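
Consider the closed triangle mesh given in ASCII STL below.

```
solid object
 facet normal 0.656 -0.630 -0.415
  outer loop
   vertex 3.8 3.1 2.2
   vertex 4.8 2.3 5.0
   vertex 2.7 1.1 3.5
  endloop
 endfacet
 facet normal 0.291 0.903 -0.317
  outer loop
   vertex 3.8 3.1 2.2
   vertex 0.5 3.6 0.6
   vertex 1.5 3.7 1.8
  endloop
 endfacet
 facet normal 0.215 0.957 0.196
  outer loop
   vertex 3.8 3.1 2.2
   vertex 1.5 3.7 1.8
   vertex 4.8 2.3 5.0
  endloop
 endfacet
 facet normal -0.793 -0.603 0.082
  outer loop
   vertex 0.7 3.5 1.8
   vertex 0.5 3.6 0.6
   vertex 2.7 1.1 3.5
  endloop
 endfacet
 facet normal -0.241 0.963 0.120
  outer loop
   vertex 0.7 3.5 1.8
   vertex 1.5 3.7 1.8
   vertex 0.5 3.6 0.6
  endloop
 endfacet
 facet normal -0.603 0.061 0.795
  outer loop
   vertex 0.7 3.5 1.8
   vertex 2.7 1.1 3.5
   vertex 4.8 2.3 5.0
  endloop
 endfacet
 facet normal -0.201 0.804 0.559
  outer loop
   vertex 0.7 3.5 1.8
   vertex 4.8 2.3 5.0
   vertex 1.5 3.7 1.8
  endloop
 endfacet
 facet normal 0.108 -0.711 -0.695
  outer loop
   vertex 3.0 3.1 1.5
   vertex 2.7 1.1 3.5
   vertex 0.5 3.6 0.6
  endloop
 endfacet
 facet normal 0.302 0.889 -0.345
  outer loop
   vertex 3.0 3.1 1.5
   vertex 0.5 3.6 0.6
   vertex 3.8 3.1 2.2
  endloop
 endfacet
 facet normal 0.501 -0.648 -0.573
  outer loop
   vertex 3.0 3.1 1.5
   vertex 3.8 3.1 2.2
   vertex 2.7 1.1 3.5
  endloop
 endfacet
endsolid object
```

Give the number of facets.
10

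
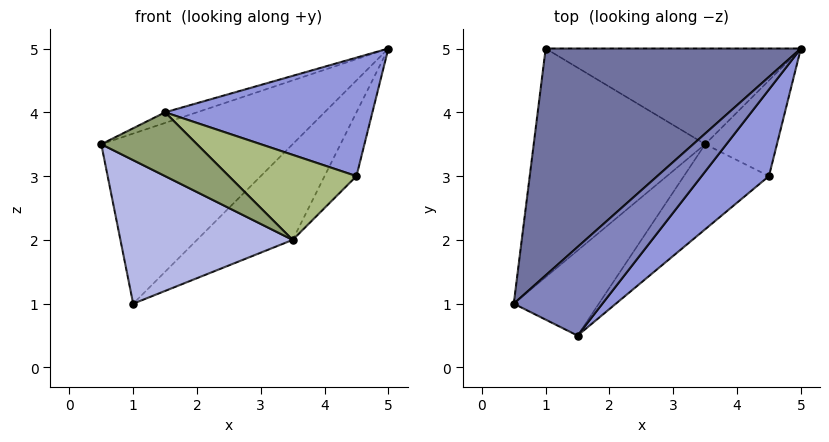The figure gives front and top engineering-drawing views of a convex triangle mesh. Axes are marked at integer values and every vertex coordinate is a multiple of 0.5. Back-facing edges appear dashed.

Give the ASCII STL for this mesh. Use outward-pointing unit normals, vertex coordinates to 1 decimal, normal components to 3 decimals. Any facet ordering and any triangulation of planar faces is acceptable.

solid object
 facet normal -0.625 0.469 0.625
  outer loop
   vertex 1.0 5.0 1.0
   vertex 0.5 1.0 3.5
   vertex 5.0 5.0 5.0
  endloop
 endfacet
 facet normal -0.400 0.109 0.910
  outer loop
   vertex 1.5 0.5 4.0
   vertex 5.0 5.0 5.0
   vertex 0.5 1.0 3.5
  endloop
 endfacet
 facet normal 0.656 -0.609 0.445
  outer loop
   vertex 4.5 3.0 3.0
   vertex 5.0 5.0 5.0
   vertex 1.5 0.5 4.0
  endloop
 endfacet
 facet normal 0.020 -0.532 -0.847
  outer loop
   vertex 3.5 3.5 2.0
   vertex 0.5 1.0 3.5
   vertex 1.0 5.0 1.0
  endloop
 endfacet
 facet normal 0.100 -0.597 -0.796
  outer loop
   vertex 3.5 3.5 2.0
   vertex 1.5 0.5 4.0
   vertex 0.5 1.0 3.5
  endloop
 endfacet
 facet normal 0.333 -0.667 -0.667
  outer loop
   vertex 3.5 3.5 2.0
   vertex 4.5 3.0 3.0
   vertex 1.5 0.5 4.0
  endloop
 endfacet
 facet normal 0.577 0.577 -0.577
  outer loop
   vertex 3.5 3.5 2.0
   vertex 1.0 5.0 1.0
   vertex 5.0 5.0 5.0
  endloop
 endfacet
 facet normal 0.743 0.371 -0.557
  outer loop
   vertex 3.5 3.5 2.0
   vertex 5.0 5.0 5.0
   vertex 4.5 3.0 3.0
  endloop
 endfacet
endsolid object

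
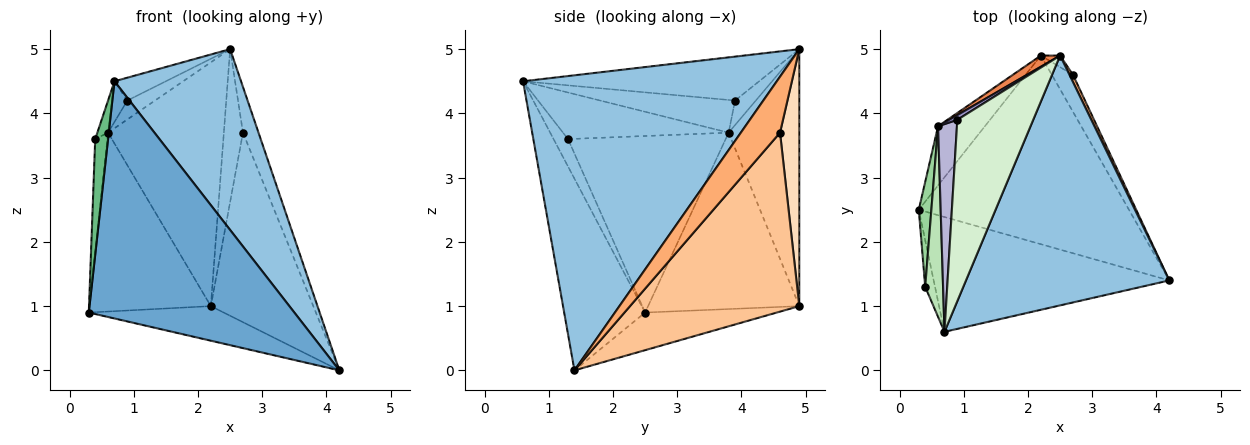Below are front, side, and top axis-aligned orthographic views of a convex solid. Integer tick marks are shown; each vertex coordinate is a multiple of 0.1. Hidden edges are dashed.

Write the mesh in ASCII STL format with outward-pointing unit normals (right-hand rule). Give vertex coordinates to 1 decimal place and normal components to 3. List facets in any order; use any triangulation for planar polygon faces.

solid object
 facet normal -0.334 -0.848 -0.411
  outer loop
   vertex 0.7 0.6 4.5
   vertex 0.3 2.5 0.9
   vertex 4.2 1.4 0.0
  endloop
 endfacet
 facet normal 0.762 -0.380 0.525
  outer loop
   vertex 0.7 0.6 4.5
   vertex 4.2 1.4 0.0
   vertex 2.5 4.9 5.0
  endloop
 endfacet
 facet normal -0.173 0.178 -0.969
  outer loop
   vertex 2.2 4.9 1.0
   vertex 4.2 1.4 0.0
   vertex 0.3 2.5 0.9
  endloop
 endfacet
 facet normal -0.764 0.613 -0.203
  outer loop
   vertex 0.6 3.8 3.7
   vertex 2.2 4.9 1.0
   vertex 0.3 2.5 0.9
  endloop
 endfacet
 facet normal -0.521 0.853 0.039
  outer loop
   vertex 0.6 3.8 3.7
   vertex 2.5 4.9 5.0
   vertex 2.2 4.9 1.0
  endloop
 endfacet
 facet normal 0.928 0.368 0.058
  outer loop
   vertex 2.7 4.6 3.7
   vertex 2.5 4.9 5.0
   vertex 4.2 1.4 0.0
  endloop
 endfacet
 facet normal 0.851 0.515 -0.100
  outer loop
   vertex 2.7 4.6 3.7
   vertex 4.2 1.4 0.0
   vertex 2.2 4.9 1.0
  endloop
 endfacet
 facet normal 0.709 0.703 -0.053
  outer loop
   vertex 2.7 4.6 3.7
   vertex 2.2 4.9 1.0
   vertex 2.5 4.9 5.0
  endloop
 endfacet
 facet normal -0.722 -0.642 -0.258
  outer loop
   vertex 0.4 1.3 3.6
   vertex 0.3 2.5 0.9
   vertex 0.7 0.6 4.5
  endloop
 endfacet
 facet normal -0.995 0.077 0.071
  outer loop
   vertex 0.4 1.3 3.6
   vertex 0.6 3.8 3.7
   vertex 0.3 2.5 0.9
  endloop
 endfacet
 facet normal -0.932 0.060 0.358
  outer loop
   vertex 0.4 1.3 3.6
   vertex 0.7 0.6 4.5
   vertex 0.6 3.8 3.7
  endloop
 endfacet
 facet normal -0.498 0.108 0.860
  outer loop
   vertex 0.9 3.9 4.2
   vertex 0.7 0.6 4.5
   vertex 2.5 4.9 5.0
  endloop
 endfacet
 facet normal -0.588 0.784 0.196
  outer loop
   vertex 0.9 3.9 4.2
   vertex 2.5 4.9 5.0
   vertex 0.6 3.8 3.7
  endloop
 endfacet
 facet normal -0.862 0.097 0.498
  outer loop
   vertex 0.9 3.9 4.2
   vertex 0.6 3.8 3.7
   vertex 0.7 0.6 4.5
  endloop
 endfacet
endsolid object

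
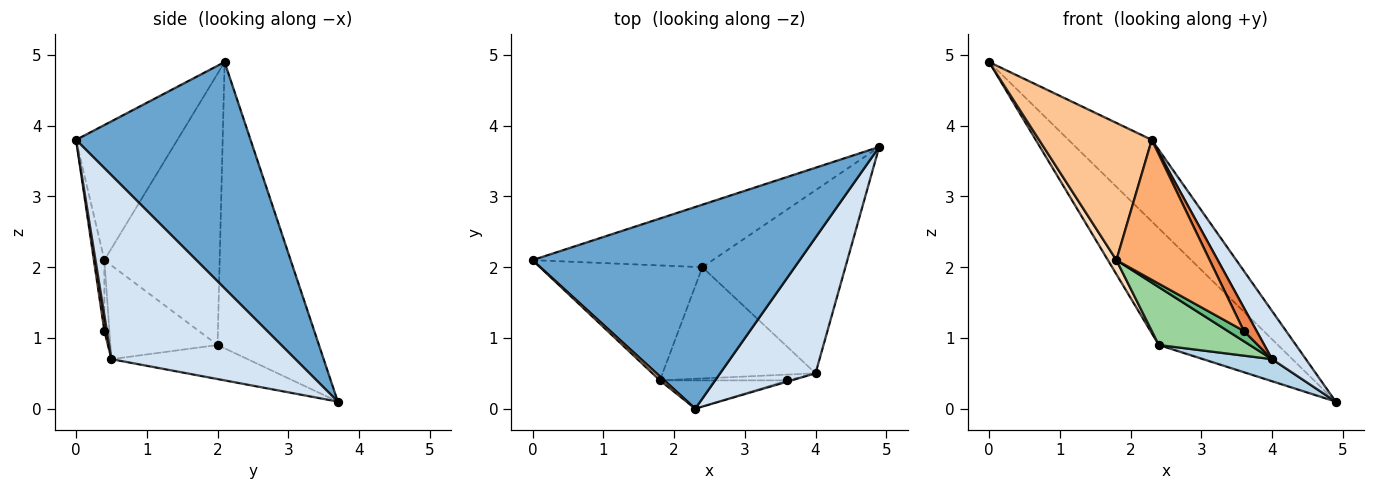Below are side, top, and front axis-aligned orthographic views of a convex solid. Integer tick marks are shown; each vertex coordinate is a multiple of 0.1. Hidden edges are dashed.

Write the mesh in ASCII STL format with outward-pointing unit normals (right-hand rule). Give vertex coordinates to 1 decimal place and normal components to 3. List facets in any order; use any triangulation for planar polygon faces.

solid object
 facet normal 0.618 0.295 0.729
  outer loop
   vertex 2.3 0.0 3.8
   vertex 4.9 3.7 0.1
   vertex 0.0 2.1 4.9
  endloop
 endfacet
 facet normal -0.600 0.705 -0.378
  outer loop
   vertex 2.4 2.0 0.9
   vertex 0.0 2.1 4.9
   vertex 4.9 3.7 0.1
  endloop
 endfacet
 facet normal -0.230 -0.116 -0.966
  outer loop
   vertex 4.0 0.5 0.7
   vertex 2.4 2.0 0.9
   vertex 4.9 3.7 0.1
  endloop
 endfacet
 facet normal 0.876 -0.161 0.454
  outer loop
   vertex 4.0 0.5 0.7
   vertex 4.9 3.7 0.1
   vertex 2.3 0.0 3.8
  endloop
 endfacet
 facet normal 0.192 -0.980 -0.052
  outer loop
   vertex 4.0 0.5 0.7
   vertex 2.3 0.0 3.8
   vertex 3.6 0.4 1.1
  endloop
 endfacet
 facet normal -0.109 -0.974 -0.197
  outer loop
   vertex 1.8 0.4 2.1
   vertex 3.6 0.4 1.1
   vertex 2.3 0.0 3.8
  endloop
 endfacet
 facet normal -0.668 -0.743 0.022
  outer loop
   vertex 1.8 0.4 2.1
   vertex 2.3 0.0 3.8
   vertex 0.0 2.1 4.9
  endloop
 endfacet
 facet normal -0.856 -0.063 -0.512
  outer loop
   vertex 1.8 0.4 2.1
   vertex 0.0 2.1 4.9
   vertex 2.4 2.0 0.9
  endloop
 endfacet
 facet normal -0.263 -0.841 -0.473
  outer loop
   vertex 1.8 0.4 2.1
   vertex 4.0 0.5 0.7
   vertex 3.6 0.4 1.1
  endloop
 endfacet
 facet normal -0.478 -0.405 -0.779
  outer loop
   vertex 1.8 0.4 2.1
   vertex 2.4 2.0 0.9
   vertex 4.0 0.5 0.7
  endloop
 endfacet
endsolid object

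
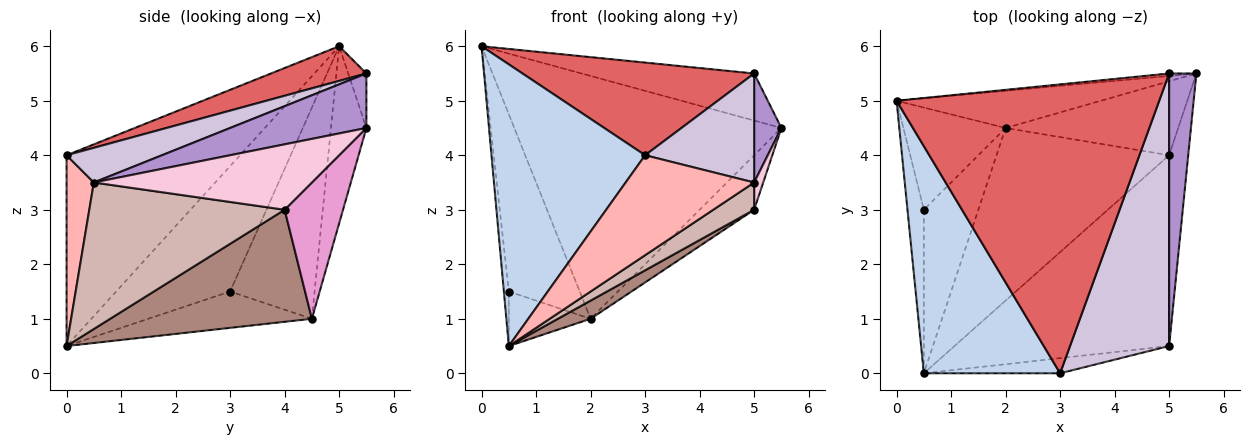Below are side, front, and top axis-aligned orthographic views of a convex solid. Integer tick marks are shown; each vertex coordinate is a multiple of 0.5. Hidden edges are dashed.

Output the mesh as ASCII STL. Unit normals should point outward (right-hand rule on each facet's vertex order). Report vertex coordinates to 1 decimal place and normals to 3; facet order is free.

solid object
 facet normal -0.991 0.043 -0.129
  outer loop
   vertex 0.5 3.0 1.5
   vertex 0.5 0.0 0.5
   vertex 0.0 5.0 6.0
  endloop
 endfacet
 facet normal -0.660 -0.585 0.472
  outer loop
   vertex 3.0 0.0 4.0
   vertex 0.0 5.0 6.0
   vertex 0.5 0.0 0.5
  endloop
 endfacet
 facet normal -0.130 0.980 -0.150
  outer loop
   vertex 2.0 4.5 1.0
   vertex 0.0 5.0 6.0
   vertex 5.5 5.5 4.5
  endloop
 endfacet
 facet normal -0.718 0.603 -0.348
  outer loop
   vertex 2.0 4.5 1.0
   vertex 0.5 3.0 1.5
   vertex 0.0 5.0 6.0
  endloop
 endfacet
 facet normal -0.535 0.267 -0.802
  outer loop
   vertex 2.0 4.5 1.0
   vertex 0.5 0.0 0.5
   vertex 0.5 3.0 1.5
  endloop
 endfacet
 facet normal -0.105 0.993 -0.052
  outer loop
   vertex 5.0 5.5 5.5
   vertex 5.5 5.5 4.5
   vertex 0.0 5.0 6.0
  endloop
 endfacet
 facet normal 0.125 -0.303 0.945
  outer loop
   vertex 5.0 5.5 5.5
   vertex 0.0 5.0 6.0
   vertex 3.0 0.0 4.0
  endloop
 endfacet
 facet normal 0.205 -0.968 -0.147
  outer loop
   vertex 5.0 0.5 3.5
   vertex 3.0 0.0 4.0
   vertex 0.5 0.0 0.5
  endloop
 endfacet
 facet normal 0.880 -0.176 0.440
  outer loop
   vertex 5.0 0.5 3.5
   vertex 5.5 5.5 4.5
   vertex 5.0 5.5 5.5
  endloop
 endfacet
 facet normal 0.309 -0.353 0.883
  outer loop
   vertex 5.0 0.5 3.5
   vertex 5.0 5.5 5.5
   vertex 3.0 0.0 4.0
  endloop
 endfacet
 facet normal 0.542 -0.088 -0.836
  outer loop
   vertex 5.0 4.0 3.0
   vertex 0.5 0.0 0.5
   vertex 2.0 4.5 1.0
  endloop
 endfacet
 facet normal 0.560 -0.117 -0.820
  outer loop
   vertex 5.0 4.0 3.0
   vertex 5.0 0.5 3.5
   vertex 0.5 0.0 0.5
  endloop
 endfacet
 facet normal 0.536 0.501 -0.679
  outer loop
   vertex 5.0 4.0 3.0
   vertex 2.0 4.5 1.0
   vertex 5.5 5.5 4.5
  endloop
 endfacet
 facet normal 0.959 -0.040 -0.280
  outer loop
   vertex 5.0 4.0 3.0
   vertex 5.5 5.5 4.5
   vertex 5.0 0.5 3.5
  endloop
 endfacet
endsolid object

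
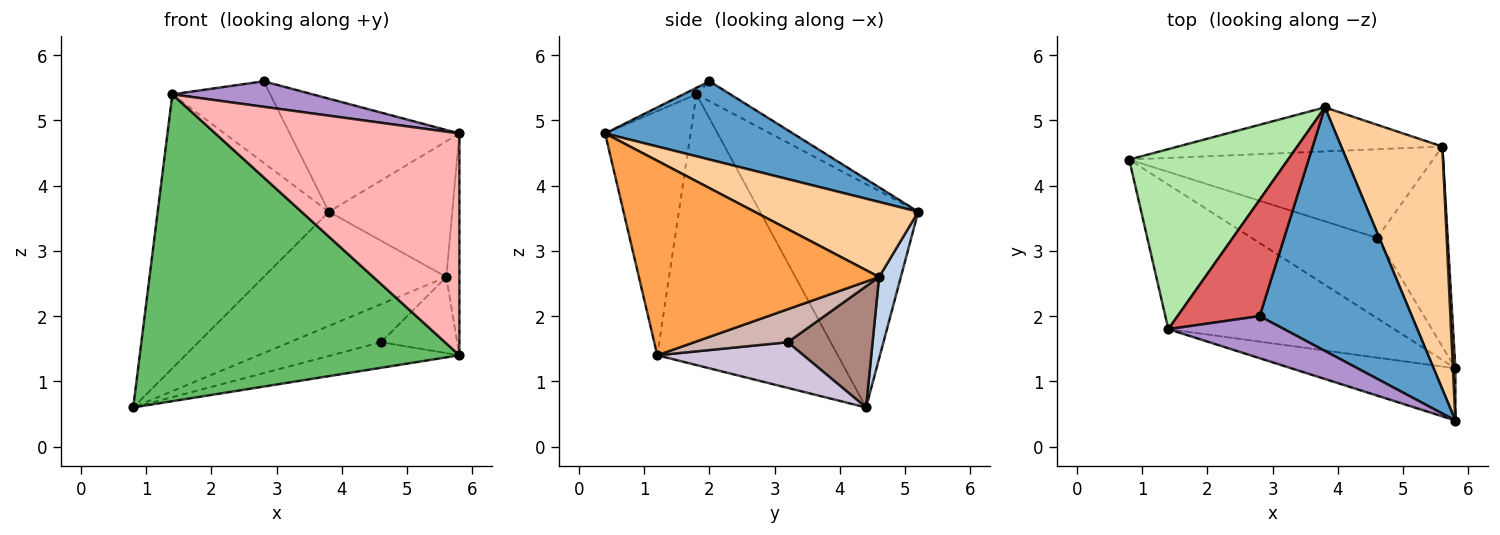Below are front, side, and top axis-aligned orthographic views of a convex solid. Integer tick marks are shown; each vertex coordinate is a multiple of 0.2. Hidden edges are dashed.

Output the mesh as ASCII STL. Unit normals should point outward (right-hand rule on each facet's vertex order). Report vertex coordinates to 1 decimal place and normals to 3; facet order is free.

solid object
 facet normal 0.423 0.382 0.822
  outer loop
   vertex 5.8 0.4 4.8
   vertex 3.8 5.2 3.6
   vertex 2.8 2.0 5.6
  endloop
 endfacet
 facet normal 0.110 0.927 -0.358
  outer loop
   vertex 5.6 4.6 2.6
   vertex 0.8 4.4 0.6
   vertex 3.8 5.2 3.6
  endloop
 endfacet
 facet normal 0.998 0.054 0.013
  outer loop
   vertex 5.6 4.6 2.6
   vertex 5.8 0.4 4.8
   vertex 5.8 1.2 1.4
  endloop
 endfacet
 facet normal 0.544 0.410 0.733
  outer loop
   vertex 5.6 4.6 2.6
   vertex 3.8 5.2 3.6
   vertex 5.8 0.4 4.8
  endloop
 endfacet
 facet normal -0.455 -0.806 -0.380
  outer loop
   vertex 1.4 1.8 5.4
   vertex 0.8 4.4 0.6
   vertex 5.8 1.2 1.4
  endloop
 endfacet
 facet normal -0.611 0.662 0.435
  outer loop
   vertex 1.4 1.8 5.4
   vertex 3.8 5.2 3.6
   vertex 0.8 4.4 0.6
  endloop
 endfacet
 facet normal -0.195 0.563 0.803
  outer loop
   vertex 1.4 1.8 5.4
   vertex 2.8 2.0 5.6
   vertex 3.8 5.2 3.6
  endloop
 endfacet
 facet normal -0.323 -0.921 -0.217
  outer loop
   vertex 1.4 1.8 5.4
   vertex 5.8 1.2 1.4
   vertex 5.8 0.4 4.8
  endloop
 endfacet
 facet normal -0.048 -0.517 0.854
  outer loop
   vertex 1.4 1.8 5.4
   vertex 5.8 0.4 4.8
   vertex 2.8 2.0 5.6
  endloop
 endfacet
 facet normal 0.327 0.286 -0.900
  outer loop
   vertex 4.6 3.2 1.6
   vertex 5.8 1.2 1.4
   vertex 0.8 4.4 0.6
  endloop
 endfacet
 facet normal 0.344 0.371 -0.863
  outer loop
   vertex 4.6 3.2 1.6
   vertex 0.8 4.4 0.6
   vertex 5.6 4.6 2.6
  endloop
 endfacet
 facet normal 0.400 0.326 -0.856
  outer loop
   vertex 4.6 3.2 1.6
   vertex 5.6 4.6 2.6
   vertex 5.8 1.2 1.4
  endloop
 endfacet
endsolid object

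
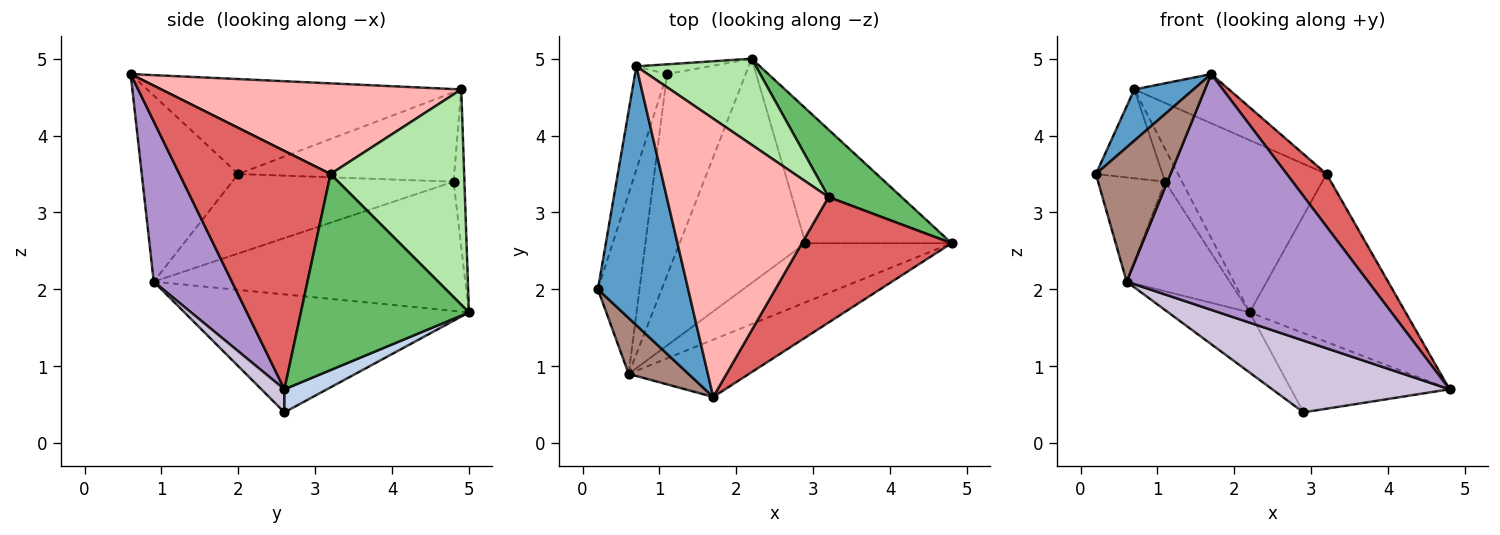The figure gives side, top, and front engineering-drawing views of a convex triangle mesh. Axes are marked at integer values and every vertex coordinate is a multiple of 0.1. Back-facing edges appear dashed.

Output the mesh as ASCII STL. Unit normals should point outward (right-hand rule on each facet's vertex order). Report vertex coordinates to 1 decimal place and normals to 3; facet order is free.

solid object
 facet normal -0.718 -0.135 0.683
  outer loop
   vertex 0.7 4.9 4.6
   vertex 0.2 2.0 3.5
   vertex 1.7 0.6 4.8
  endloop
 endfacet
 facet normal 0.135 0.502 -0.854
  outer loop
   vertex 2.9 2.6 0.4
   vertex 2.2 5.0 1.7
   vertex 4.8 2.6 0.7
  endloop
 endfacet
 facet normal -0.904 0.279 -0.325
  outer loop
   vertex 1.1 4.8 3.4
   vertex 0.2 2.0 3.5
   vertex 0.7 4.9 4.6
  endloop
 endfacet
 facet normal -0.523 0.817 -0.243
  outer loop
   vertex 1.1 4.8 3.4
   vertex 0.7 4.9 4.6
   vertex 2.2 5.0 1.7
  endloop
 endfacet
 facet normal 0.707 0.656 0.263
  outer loop
   vertex 3.2 3.2 3.5
   vertex 4.8 2.6 0.7
   vertex 2.2 5.0 1.7
  endloop
 endfacet
 facet normal 0.627 0.697 0.348
  outer loop
   vertex 3.2 3.2 3.5
   vertex 2.2 5.0 1.7
   vertex 0.7 4.9 4.6
  endloop
 endfacet
 facet normal 0.827 -0.217 0.519
  outer loop
   vertex 3.2 3.2 3.5
   vertex 1.7 0.6 4.8
   vertex 4.8 2.6 0.7
  endloop
 endfacet
 facet normal 0.483 0.152 0.862
  outer loop
   vertex 3.2 3.2 3.5
   vertex 0.7 4.9 4.6
   vertex 1.7 0.6 4.8
  endloop
 endfacet
 facet normal 0.300 -0.927 -0.225
  outer loop
   vertex 0.6 0.9 2.1
   vertex 4.8 2.6 0.7
   vertex 1.7 0.6 4.8
  endloop
 endfacet
 facet normal 0.100 -0.768 -0.633
  outer loop
   vertex 0.6 0.9 2.1
   vertex 2.9 2.6 0.4
   vertex 4.8 2.6 0.7
  endloop
 endfacet
 facet normal -0.767 -0.593 0.247
  outer loop
   vertex 0.6 0.9 2.1
   vertex 1.7 0.6 4.8
   vertex 0.2 2.0 3.5
  endloop
 endfacet
 facet normal -0.671 0.192 -0.716
  outer loop
   vertex 0.6 0.9 2.1
   vertex 2.2 5.0 1.7
   vertex 2.9 2.6 0.4
  endloop
 endfacet
 facet normal -0.856 0.259 -0.448
  outer loop
   vertex 0.6 0.9 2.1
   vertex 0.2 2.0 3.5
   vertex 1.1 4.8 3.4
  endloop
 endfacet
 facet normal -0.822 0.272 -0.500
  outer loop
   vertex 0.6 0.9 2.1
   vertex 1.1 4.8 3.4
   vertex 2.2 5.0 1.7
  endloop
 endfacet
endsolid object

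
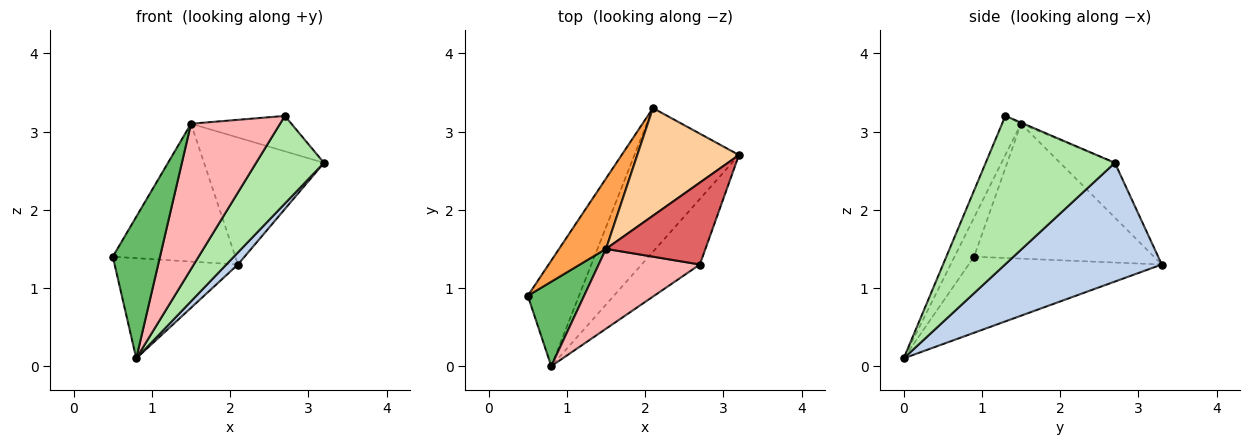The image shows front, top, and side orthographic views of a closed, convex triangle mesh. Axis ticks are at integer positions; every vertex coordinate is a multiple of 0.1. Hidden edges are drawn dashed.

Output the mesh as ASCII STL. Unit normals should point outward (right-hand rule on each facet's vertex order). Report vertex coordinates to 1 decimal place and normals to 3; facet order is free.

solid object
 facet normal -0.733 0.468 -0.493
  outer loop
   vertex 0.8 0.0 0.1
   vertex 0.5 0.9 1.4
   vertex 2.1 3.3 1.3
  endloop
 endfacet
 facet normal 0.749 -0.055 -0.660
  outer loop
   vertex 0.8 0.0 0.1
   vertex 2.1 3.3 1.3
   vertex 3.2 2.7 2.6
  endloop
 endfacet
 facet normal -0.794 0.541 0.276
  outer loop
   vertex 1.5 1.5 3.1
   vertex 2.1 3.3 1.3
   vertex 0.5 0.9 1.4
  endloop
 endfacet
 facet normal -0.329 0.720 0.611
  outer loop
   vertex 1.5 1.5 3.1
   vertex 3.2 2.7 2.6
   vertex 2.1 3.3 1.3
  endloop
 endfacet
 facet normal -0.335 -0.809 0.483
  outer loop
   vertex 1.5 1.5 3.1
   vertex 0.5 0.9 1.4
   vertex 0.8 0.0 0.1
  endloop
 endfacet
 facet normal 0.836 -0.439 -0.328
  outer loop
   vertex 2.7 1.3 3.2
   vertex 0.8 0.0 0.1
   vertex 3.2 2.7 2.6
  endloop
 endfacet
 facet normal -0.010 0.397 0.918
  outer loop
   vertex 2.7 1.3 3.2
   vertex 3.2 2.7 2.6
   vertex 1.5 1.5 3.1
  endloop
 endfacet
 facet normal -0.183 -0.862 0.473
  outer loop
   vertex 2.7 1.3 3.2
   vertex 1.5 1.5 3.1
   vertex 0.8 0.0 0.1
  endloop
 endfacet
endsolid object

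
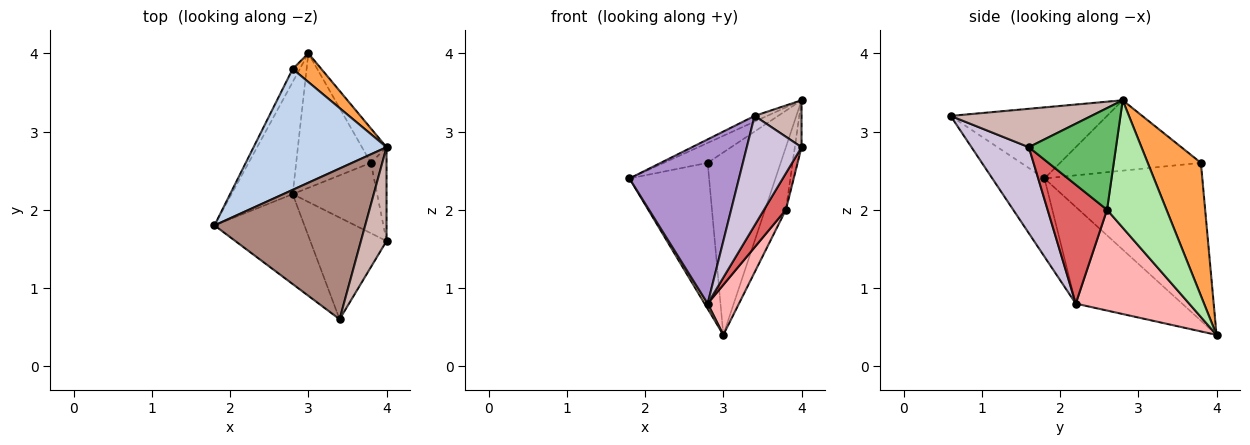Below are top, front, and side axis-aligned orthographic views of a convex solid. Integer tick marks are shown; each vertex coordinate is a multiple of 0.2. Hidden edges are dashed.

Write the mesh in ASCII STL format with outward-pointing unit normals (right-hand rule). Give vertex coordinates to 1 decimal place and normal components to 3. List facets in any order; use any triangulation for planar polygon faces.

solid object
 facet normal -0.892 0.450 -0.040
  outer loop
   vertex 2.8 3.8 2.6
   vertex 3.0 4.0 0.4
   vertex 1.8 1.8 2.4
  endloop
 endfacet
 facet normal -0.463 0.144 0.875
  outer loop
   vertex 2.8 3.8 2.6
   vertex 1.8 1.8 2.4
   vertex 4.0 2.8 3.4
  endloop
 endfacet
 facet normal 0.584 0.802 0.126
  outer loop
   vertex 2.8 3.8 2.6
   vertex 4.0 2.8 3.4
   vertex 3.0 4.0 0.4
  endloop
 endfacet
 facet normal -0.845 -0.025 -0.534
  outer loop
   vertex 2.8 2.2 0.8
   vertex 1.8 1.8 2.4
   vertex 3.0 4.0 0.4
  endloop
 endfacet
 facet normal 0.986 0.076 -0.152
  outer loop
   vertex 3.8 2.6 2.0
   vertex 4.0 2.8 3.4
   vertex 4.0 1.6 2.8
  endloop
 endfacet
 facet normal 0.928 0.326 -0.179
  outer loop
   vertex 3.8 2.6 2.0
   vertex 3.0 4.0 0.4
   vertex 4.0 2.8 3.4
  endloop
 endfacet
 facet normal 0.781 -0.288 -0.555
  outer loop
   vertex 3.8 2.6 2.0
   vertex 4.0 1.6 2.8
   vertex 2.8 2.2 0.8
  endloop
 endfacet
 facet normal 0.784 -0.216 -0.581
  outer loop
   vertex 3.8 2.6 2.0
   vertex 2.8 2.2 0.8
   vertex 3.0 4.0 0.4
  endloop
 endfacet
 facet normal -0.385 -0.809 -0.443
  outer loop
   vertex 3.4 0.6 3.2
   vertex 1.8 1.8 2.4
   vertex 2.8 2.2 0.8
  endloop
 endfacet
 facet normal 0.609 -0.581 -0.540
  outer loop
   vertex 3.4 0.6 3.2
   vertex 2.8 2.2 0.8
   vertex 4.0 1.6 2.8
  endloop
 endfacet
 facet normal -0.426 0.034 0.904
  outer loop
   vertex 3.4 0.6 3.2
   vertex 4.0 2.8 3.4
   vertex 1.8 1.8 2.4
  endloop
 endfacet
 facet normal 0.802 -0.267 0.535
  outer loop
   vertex 3.4 0.6 3.2
   vertex 4.0 1.6 2.8
   vertex 4.0 2.8 3.4
  endloop
 endfacet
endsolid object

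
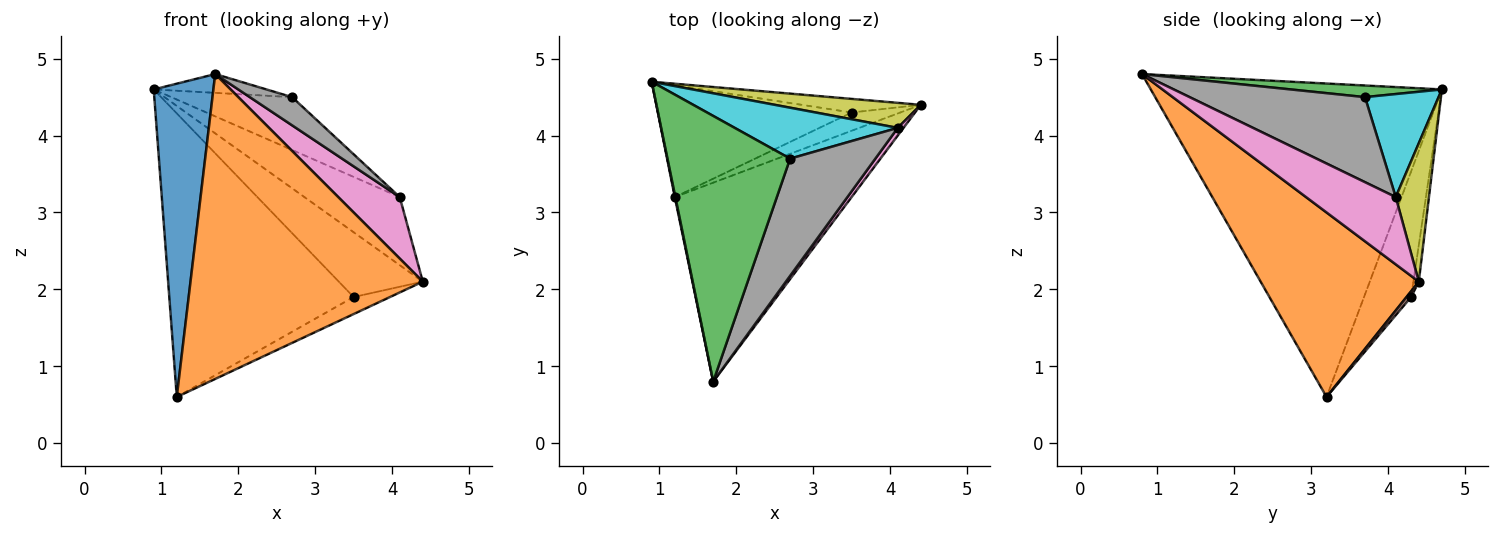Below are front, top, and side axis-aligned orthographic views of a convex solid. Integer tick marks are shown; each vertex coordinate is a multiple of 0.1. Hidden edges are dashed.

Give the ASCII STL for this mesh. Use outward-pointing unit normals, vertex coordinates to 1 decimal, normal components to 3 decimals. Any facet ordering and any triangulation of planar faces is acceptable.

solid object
 facet normal -0.980 -0.201 0.002
  outer loop
   vertex 1.2 3.2 0.6
   vertex 1.7 0.8 4.8
   vertex 0.9 4.7 4.6
  endloop
 endfacet
 facet normal 0.495 -0.728 -0.475
  outer loop
   vertex 1.2 3.2 0.6
   vertex 4.4 4.4 2.1
   vertex 1.7 0.8 4.8
  endloop
 endfacet
 facet normal 0.094 0.070 0.993
  outer loop
   vertex 2.7 3.7 4.5
   vertex 0.9 4.7 4.6
   vertex 1.7 0.8 4.8
  endloop
 endfacet
 facet normal -0.063 0.977 -0.205
  outer loop
   vertex 3.5 4.3 1.9
   vertex 0.9 4.7 4.6
   vertex 4.4 4.4 2.1
  endloop
 endfacet
 facet normal -0.231 0.905 -0.357
  outer loop
   vertex 3.5 4.3 1.9
   vertex 1.2 3.2 0.6
   vertex 0.9 4.7 4.6
  endloop
 endfacet
 facet normal 0.086 0.680 -0.728
  outer loop
   vertex 3.5 4.3 1.9
   vertex 4.4 4.4 2.1
   vertex 1.2 3.2 0.6
  endloop
 endfacet
 facet normal 0.823 -0.564 0.071
  outer loop
   vertex 4.1 4.1 3.2
   vertex 1.7 0.8 4.8
   vertex 4.4 4.4 2.1
  endloop
 endfacet
 facet normal 0.696 -0.168 0.698
  outer loop
   vertex 4.1 4.1 3.2
   vertex 2.7 3.7 4.5
   vertex 1.7 0.8 4.8
  endloop
 endfacet
 facet normal 0.311 0.892 0.328
  outer loop
   vertex 4.1 4.1 3.2
   vertex 4.4 4.4 2.1
   vertex 0.9 4.7 4.6
  endloop
 endfacet
 facet normal 0.402 0.659 0.635
  outer loop
   vertex 4.1 4.1 3.2
   vertex 0.9 4.7 4.6
   vertex 2.7 3.7 4.5
  endloop
 endfacet
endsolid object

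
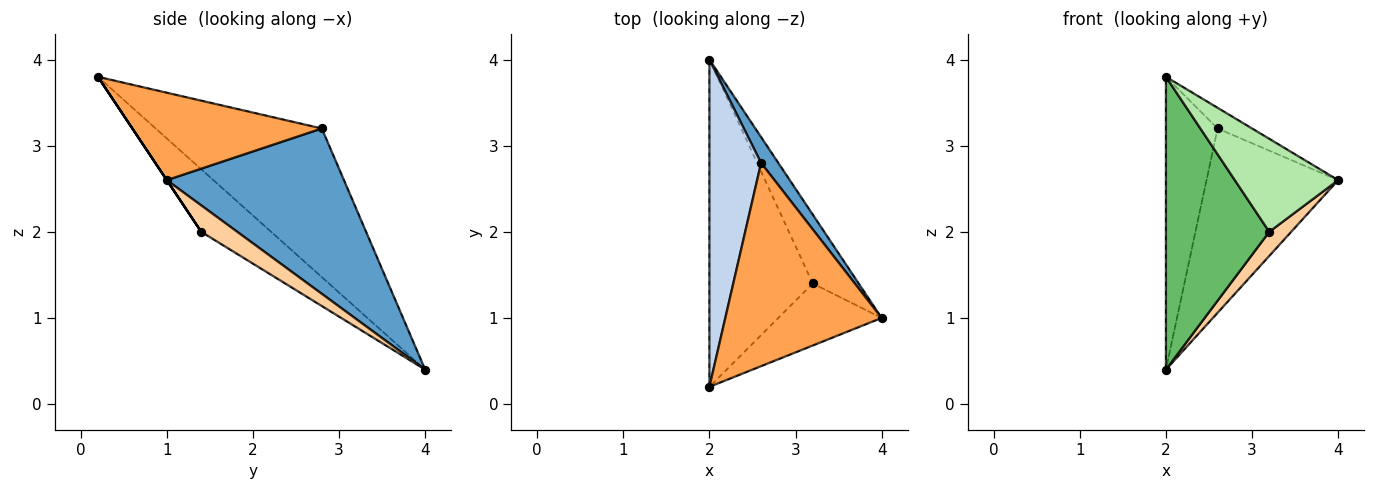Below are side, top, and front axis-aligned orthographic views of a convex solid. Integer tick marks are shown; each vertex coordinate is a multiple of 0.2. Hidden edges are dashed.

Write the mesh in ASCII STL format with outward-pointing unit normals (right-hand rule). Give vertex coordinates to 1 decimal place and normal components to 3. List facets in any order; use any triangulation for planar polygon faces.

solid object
 facet normal 0.800 0.594 0.083
  outer loop
   vertex 2.6 2.8 3.2
   vertex 4.0 1.0 2.6
   vertex 2.0 4.0 0.4
  endloop
 endfacet
 facet normal -0.906 0.282 0.315
  outer loop
   vertex 2.6 2.8 3.2
   vertex 2.0 4.0 0.4
   vertex 2.0 0.2 3.8
  endloop
 endfacet
 facet normal 0.486 0.088 0.869
  outer loop
   vertex 2.6 2.8 3.2
   vertex 2.0 0.2 3.8
   vertex 4.0 1.0 2.6
  endloop
 endfacet
 facet normal 0.477 -0.290 -0.830
  outer loop
   vertex 3.2 1.4 2.0
   vertex 2.0 4.0 0.4
   vertex 4.0 1.0 2.6
  endloop
 endfacet
 facet normal -0.411 -0.608 -0.679
  outer loop
   vertex 3.2 1.4 2.0
   vertex 2.0 0.2 3.8
   vertex 2.0 4.0 0.4
  endloop
 endfacet
 facet normal 0.000 -0.832 -0.555
  outer loop
   vertex 3.2 1.4 2.0
   vertex 4.0 1.0 2.6
   vertex 2.0 0.2 3.8
  endloop
 endfacet
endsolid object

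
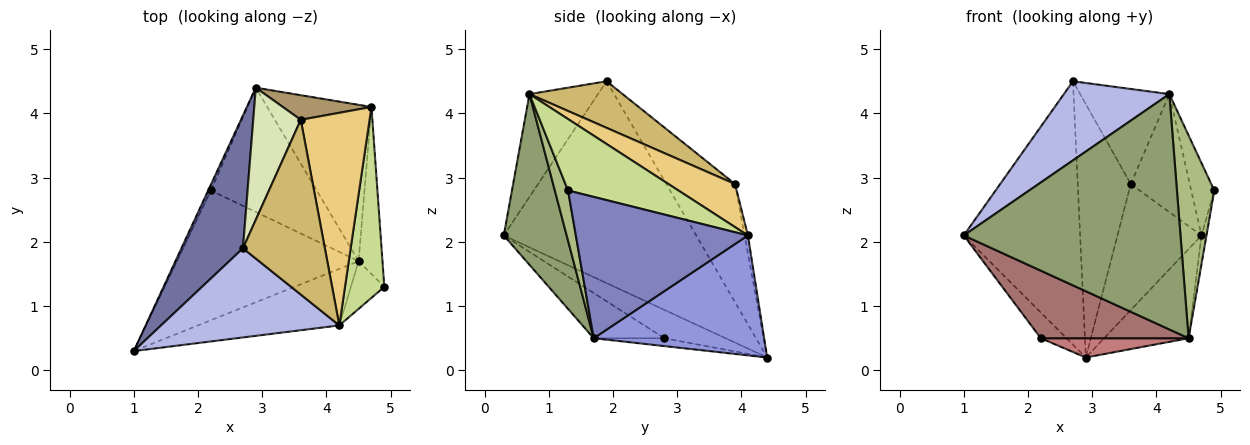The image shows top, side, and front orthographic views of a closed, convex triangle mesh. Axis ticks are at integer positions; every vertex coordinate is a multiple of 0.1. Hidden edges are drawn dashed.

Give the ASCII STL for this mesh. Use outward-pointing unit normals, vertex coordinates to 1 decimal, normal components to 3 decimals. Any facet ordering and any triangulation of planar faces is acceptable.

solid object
 facet normal -0.828 0.501 0.253
  outer loop
   vertex 2.7 1.9 4.5
   vertex 2.9 4.4 0.2
   vertex 1.0 0.3 2.1
  endloop
 endfacet
 facet normal 0.986 0.029 -0.166
  outer loop
   vertex 4.5 1.7 0.5
   vertex 4.7 4.1 2.1
   vertex 4.9 1.3 2.8
  endloop
 endfacet
 facet normal 0.707 0.351 -0.614
  outer loop
   vertex 4.5 1.7 0.5
   vertex 2.9 4.4 0.2
   vertex 4.7 4.1 2.1
  endloop
 endfacet
 facet normal -0.396 -0.609 0.687
  outer loop
   vertex 4.2 0.7 4.3
   vertex 2.7 1.9 4.5
   vertex 1.0 0.3 2.1
  endloop
 endfacet
 facet normal 0.272 -0.936 -0.225
  outer loop
   vertex 4.2 0.7 4.3
   vertex 1.0 0.3 2.1
   vertex 4.5 1.7 0.5
  endloop
 endfacet
 facet normal 0.325 -0.921 -0.217
  outer loop
   vertex 4.2 0.7 4.3
   vertex 4.5 1.7 0.5
   vertex 4.9 1.3 2.8
  endloop
 endfacet
 facet normal 0.862 0.180 0.474
  outer loop
   vertex 4.2 0.7 4.3
   vertex 4.9 1.3 2.8
   vertex 4.7 4.1 2.1
  endloop
 endfacet
 facet normal -0.754 0.582 0.303
  outer loop
   vertex 3.6 3.9 2.9
   vertex 2.9 4.4 0.2
   vertex 2.7 1.9 4.5
  endloop
 endfacet
 facet normal -0.039 0.981 0.192
  outer loop
   vertex 3.6 3.9 2.9
   vertex 4.7 4.1 2.1
   vertex 2.9 4.4 0.2
  endloop
 endfacet
 facet normal 0.447 0.428 0.786
  outer loop
   vertex 3.6 3.9 2.9
   vertex 2.7 1.9 4.5
   vertex 4.2 0.7 4.3
  endloop
 endfacet
 facet normal 0.480 0.426 0.767
  outer loop
   vertex 3.6 3.9 2.9
   vertex 4.2 0.7 4.3
   vertex 4.7 4.1 2.1
  endloop
 endfacet
 facet normal -0.919 0.386 -0.086
  outer loop
   vertex 2.2 2.8 0.5
   vertex 1.0 0.3 2.1
   vertex 2.9 4.4 0.2
  endloop
 endfacet
 facet normal -0.216 -0.451 -0.866
  outer loop
   vertex 2.2 2.8 0.5
   vertex 4.5 1.7 0.5
   vertex 1.0 0.3 2.1
  endloop
 endfacet
 facet normal -0.073 -0.153 -0.986
  outer loop
   vertex 2.2 2.8 0.5
   vertex 2.9 4.4 0.2
   vertex 4.5 1.7 0.5
  endloop
 endfacet
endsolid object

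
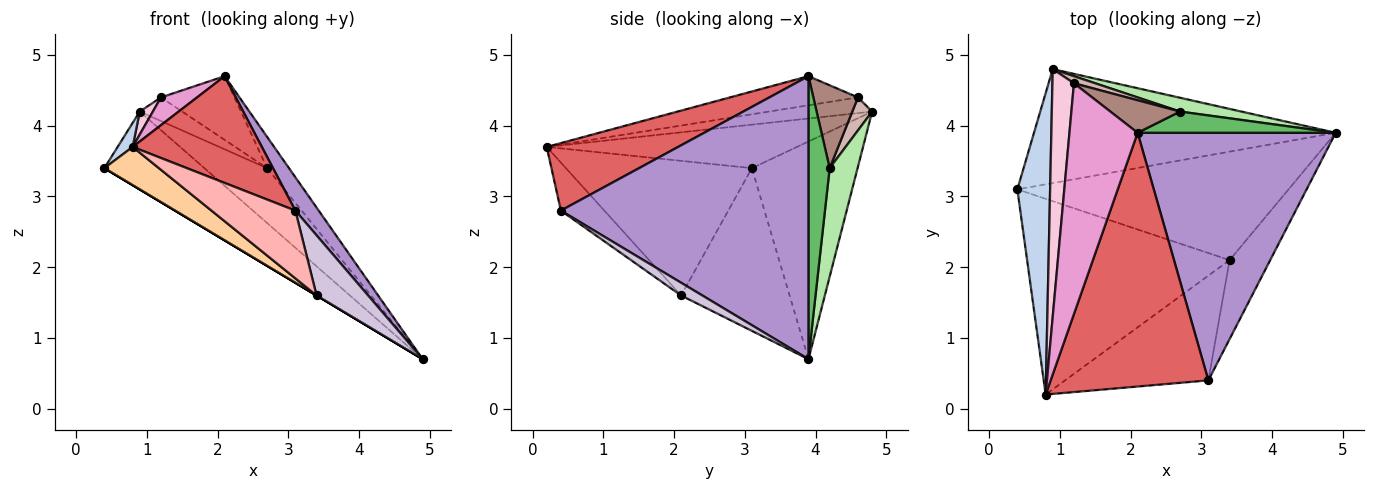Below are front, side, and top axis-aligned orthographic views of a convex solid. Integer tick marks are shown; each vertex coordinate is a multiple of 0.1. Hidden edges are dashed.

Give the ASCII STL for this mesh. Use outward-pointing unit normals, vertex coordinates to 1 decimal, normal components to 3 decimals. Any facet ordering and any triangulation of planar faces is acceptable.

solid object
 facet normal -0.512 0.484 -0.709
  outer loop
   vertex 0.9 4.8 4.2
   vertex 4.9 3.9 0.7
   vertex 0.4 3.1 3.4
  endloop
 endfacet
 facet normal -0.798 -0.048 0.601
  outer loop
   vertex 0.9 4.8 4.2
   vertex 0.4 3.1 3.4
   vertex 0.8 0.2 3.7
  endloop
 endfacet
 facet normal -0.514 0.000 -0.857
  outer loop
   vertex 3.4 2.1 1.6
   vertex 0.4 3.1 3.4
   vertex 4.9 3.9 0.7
  endloop
 endfacet
 facet normal -0.547 -0.160 -0.822
  outer loop
   vertex 3.4 2.1 1.6
   vertex 0.8 0.2 3.7
   vertex 0.4 3.1 3.4
  endloop
 endfacet
 facet normal 0.625 0.646 0.438
  outer loop
   vertex 2.7 4.2 3.4
   vertex 2.1 3.9 4.7
   vertex 4.9 3.9 0.7
  endloop
 endfacet
 facet normal 0.396 0.890 0.224
  outer loop
   vertex 2.7 4.2 3.4
   vertex 4.9 3.9 0.7
   vertex 0.9 4.8 4.2
  endloop
 endfacet
 facet normal 0.367 -0.361 0.857
  outer loop
   vertex 3.1 0.4 2.8
   vertex 2.1 3.9 4.7
   vertex 0.8 0.2 3.7
  endloop
 endfacet
 facet normal -0.271 -0.523 -0.808
  outer loop
   vertex 3.1 0.4 2.8
   vertex 0.8 0.2 3.7
   vertex 3.4 2.1 1.6
  endloop
 endfacet
 facet normal 0.817 -0.077 0.572
  outer loop
   vertex 3.1 0.4 2.8
   vertex 4.9 3.9 0.7
   vertex 2.1 3.9 4.7
  endloop
 endfacet
 facet normal 0.242 -0.588 -0.772
  outer loop
   vertex 3.1 0.4 2.8
   vertex 3.4 2.1 1.6
   vertex 4.9 3.9 0.7
  endloop
 endfacet
 facet normal 0.476 0.783 0.400
  outer loop
   vertex 1.2 4.6 4.4
   vertex 2.1 3.9 4.7
   vertex 2.7 4.2 3.4
  endloop
 endfacet
 facet normal 0.408 0.874 0.262
  outer loop
   vertex 1.2 4.6 4.4
   vertex 2.7 4.2 3.4
   vertex 0.9 4.8 4.2
  endloop
 endfacet
 facet normal -0.390 -0.110 0.914
  outer loop
   vertex 1.2 4.6 4.4
   vertex 0.8 0.2 3.7
   vertex 2.1 3.9 4.7
  endloop
 endfacet
 facet normal -0.587 -0.075 0.806
  outer loop
   vertex 1.2 4.6 4.4
   vertex 0.9 4.8 4.2
   vertex 0.8 0.2 3.7
  endloop
 endfacet
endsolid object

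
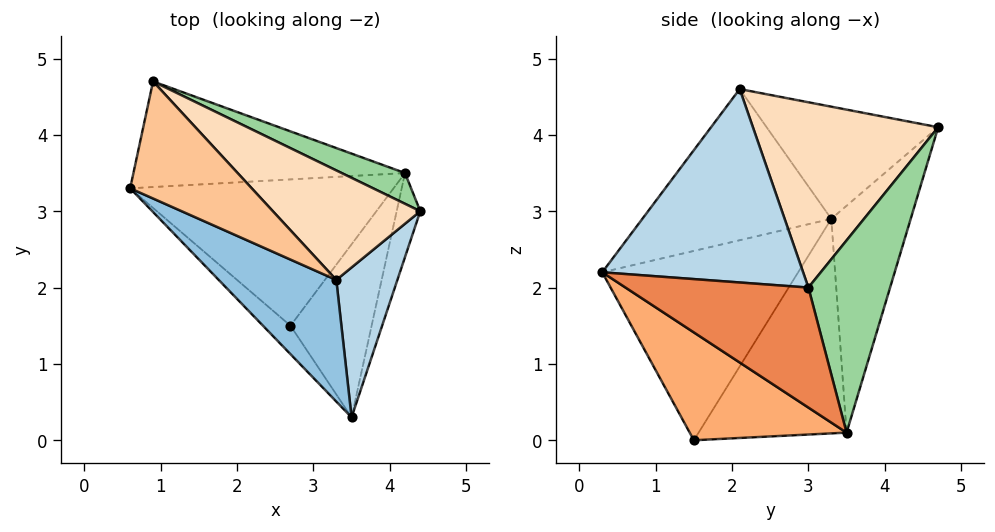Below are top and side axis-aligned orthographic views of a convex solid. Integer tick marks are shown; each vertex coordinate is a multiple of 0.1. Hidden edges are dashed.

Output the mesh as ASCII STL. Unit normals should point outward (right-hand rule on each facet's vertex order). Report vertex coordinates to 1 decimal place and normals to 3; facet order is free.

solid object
 facet normal -0.727 -0.678 -0.106
  outer loop
   vertex 2.7 1.5 0.0
   vertex 3.5 0.3 2.2
   vertex 0.6 3.3 2.9
  endloop
 endfacet
 facet normal -0.585 -0.672 0.455
  outer loop
   vertex 3.3 2.1 4.6
   vertex 0.6 3.3 2.9
   vertex 3.5 0.3 2.2
  endloop
 endfacet
 facet normal 0.914 -0.283 0.289
  outer loop
   vertex 3.3 2.1 4.6
   vertex 3.5 0.3 2.2
   vertex 4.4 3.0 2.0
  endloop
 endfacet
 facet normal -0.562 0.456 -0.690
  outer loop
   vertex 4.2 3.5 0.1
   vertex 2.7 1.5 0.0
   vertex 0.6 3.3 2.9
  endloop
 endfacet
 facet normal 0.929 -0.323 -0.183
  outer loop
   vertex 4.2 3.5 0.1
   vertex 4.4 3.0 2.0
   vertex 3.5 0.3 2.2
  endloop
 endfacet
 facet normal 0.694 -0.495 -0.522
  outer loop
   vertex 4.2 3.5 0.1
   vertex 3.5 0.3 2.2
   vertex 2.7 1.5 0.0
  endloop
 endfacet
 facet normal -0.610 -0.436 0.661
  outer loop
   vertex 0.9 4.7 4.1
   vertex 0.6 3.3 2.9
   vertex 3.3 2.1 4.6
  endloop
 endfacet
 facet normal 0.599 0.644 0.476
  outer loop
   vertex 0.9 4.7 4.1
   vertex 3.3 2.1 4.6
   vertex 4.4 3.0 2.0
  endloop
 endfacet
 facet normal -0.502 0.622 -0.601
  outer loop
   vertex 0.9 4.7 4.1
   vertex 4.2 3.5 0.1
   vertex 0.6 3.3 2.9
  endloop
 endfacet
 facet normal 0.510 0.843 0.168
  outer loop
   vertex 0.9 4.7 4.1
   vertex 4.4 3.0 2.0
   vertex 4.2 3.5 0.1
  endloop
 endfacet
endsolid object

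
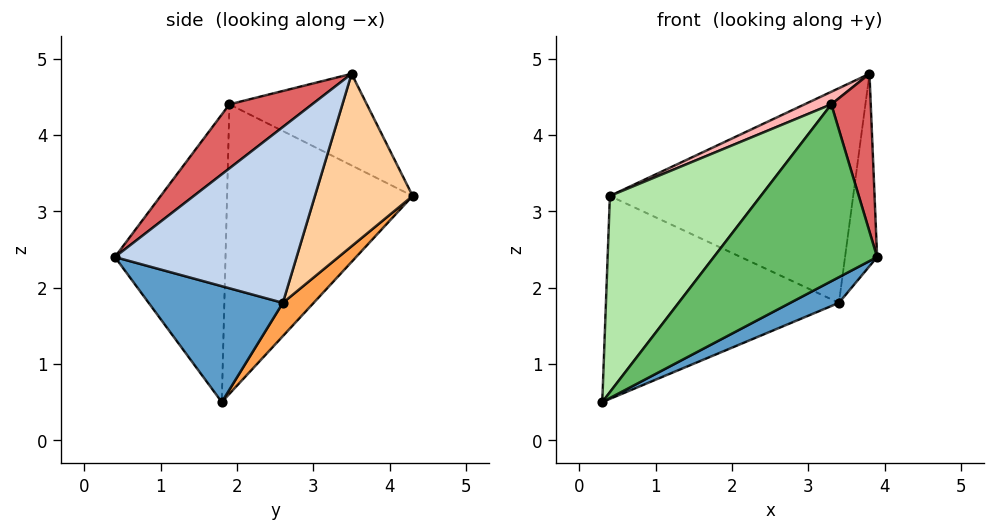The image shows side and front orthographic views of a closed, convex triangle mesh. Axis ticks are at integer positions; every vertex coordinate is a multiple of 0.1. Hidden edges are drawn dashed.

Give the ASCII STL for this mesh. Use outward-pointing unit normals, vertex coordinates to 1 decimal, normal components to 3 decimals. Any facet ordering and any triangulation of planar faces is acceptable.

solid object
 facet normal 0.415 -0.150 -0.897
  outer loop
   vertex 3.4 2.6 1.8
   vertex 3.9 0.4 2.4
   vertex 0.3 1.8 0.5
  endloop
 endfacet
 facet normal 0.969 0.171 -0.180
  outer loop
   vertex 3.4 2.6 1.8
   vertex 3.8 3.5 4.8
   vertex 3.9 0.4 2.4
  endloop
 endfacet
 facet normal 0.096 0.729 -0.678
  outer loop
   vertex 3.4 2.6 1.8
   vertex 0.3 1.8 0.5
   vertex 0.4 4.3 3.2
  endloop
 endfacet
 facet normal 0.354 0.882 -0.312
  outer loop
   vertex 3.4 2.6 1.8
   vertex 0.4 4.3 3.2
   vertex 3.8 3.5 4.8
  endloop
 endfacet
 facet normal -0.511 -0.754 0.412
  outer loop
   vertex 3.3 1.9 4.4
   vertex 0.3 1.8 0.5
   vertex 3.9 0.4 2.4
  endloop
 endfacet
 facet normal -0.661 -0.538 0.523
  outer loop
   vertex 3.3 1.9 4.4
   vertex 0.4 4.3 3.2
   vertex 0.3 1.8 0.5
  endloop
 endfacet
 facet normal 0.776 -0.370 0.510
  outer loop
   vertex 3.3 1.9 4.4
   vertex 3.9 0.4 2.4
   vertex 3.8 3.5 4.8
  endloop
 endfacet
 facet normal -0.441 -0.086 0.894
  outer loop
   vertex 3.3 1.9 4.4
   vertex 3.8 3.5 4.8
   vertex 0.4 4.3 3.2
  endloop
 endfacet
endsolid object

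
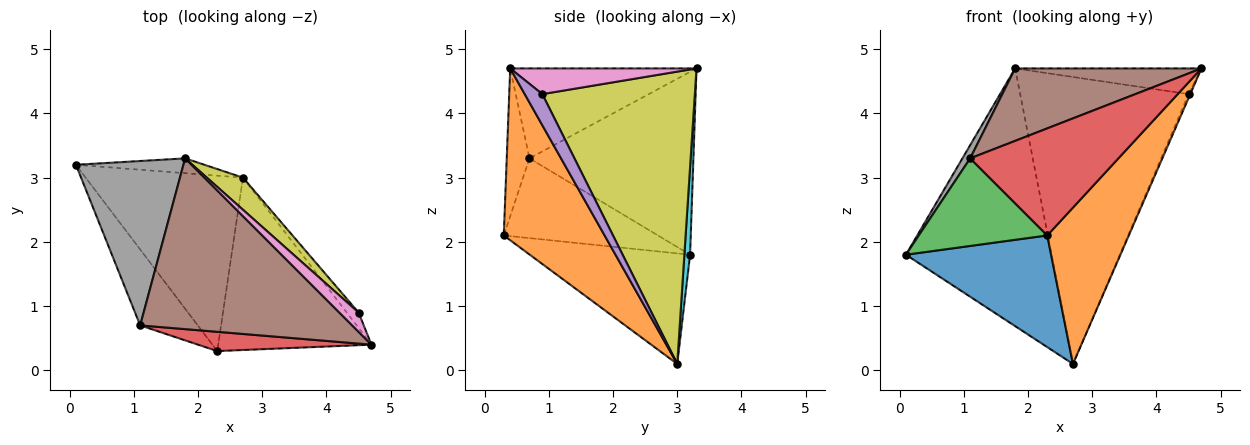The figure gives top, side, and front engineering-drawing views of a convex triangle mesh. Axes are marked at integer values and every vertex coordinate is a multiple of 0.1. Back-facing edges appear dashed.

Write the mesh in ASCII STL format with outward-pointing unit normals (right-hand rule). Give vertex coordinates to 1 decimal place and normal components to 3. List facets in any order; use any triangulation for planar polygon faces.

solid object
 facet normal -0.510 -0.462 -0.726
  outer loop
   vertex 2.7 3.0 0.1
   vertex 2.3 0.3 2.1
   vertex 0.1 3.2 1.8
  endloop
 endfacet
 facet normal 0.639 -0.517 -0.570
  outer loop
   vertex 2.7 3.0 0.1
   vertex 4.7 0.4 4.7
   vertex 2.3 0.3 2.1
  endloop
 endfacet
 facet normal -0.672 -0.560 -0.485
  outer loop
   vertex 1.1 0.7 3.3
   vertex 0.1 3.2 1.8
   vertex 2.3 0.3 2.1
  endloop
 endfacet
 facet normal -0.149 -0.973 0.175
  outer loop
   vertex 1.1 0.7 3.3
   vertex 2.3 0.3 2.1
   vertex 4.7 0.4 4.7
  endloop
 endfacet
 facet normal 0.931 0.089 -0.355
  outer loop
   vertex 4.5 0.9 4.3
   vertex 4.7 0.4 4.7
   vertex 2.7 3.0 0.1
  endloop
 endfacet
 facet normal -0.364 -0.364 0.858
  outer loop
   vertex 1.8 3.3 4.7
   vertex 1.1 0.7 3.3
   vertex 4.7 0.4 4.7
  endloop
 endfacet
 facet normal 0.625 0.625 0.469
  outer loop
   vertex 1.8 3.3 4.7
   vertex 4.7 0.4 4.7
   vertex 4.5 0.9 4.3
  endloop
 endfacet
 facet normal -0.861 -0.041 0.506
  outer loop
   vertex 1.8 3.3 4.7
   vertex 0.1 3.2 1.8
   vertex 1.1 0.7 3.3
  endloop
 endfacet
 facet normal 0.669 0.739 0.083
  outer loop
   vertex 1.8 3.3 4.7
   vertex 4.5 0.9 4.3
   vertex 2.7 3.0 0.1
  endloop
 endfacet
 facet normal 0.039 0.998 -0.057
  outer loop
   vertex 1.8 3.3 4.7
   vertex 2.7 3.0 0.1
   vertex 0.1 3.2 1.8
  endloop
 endfacet
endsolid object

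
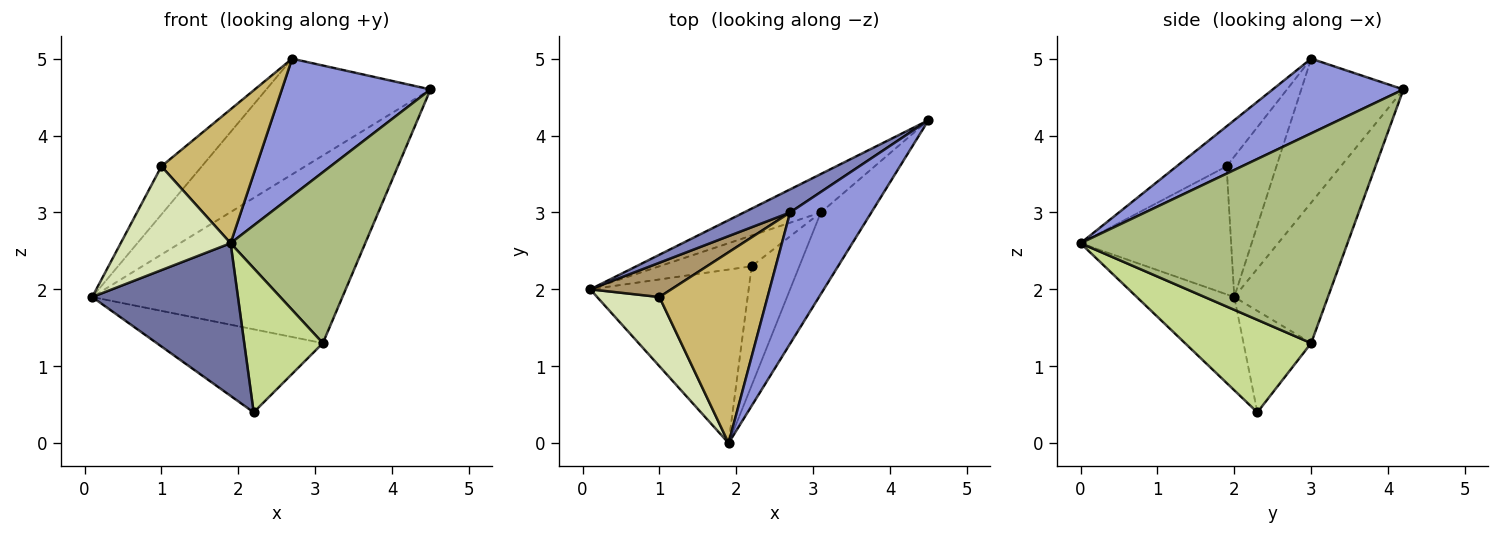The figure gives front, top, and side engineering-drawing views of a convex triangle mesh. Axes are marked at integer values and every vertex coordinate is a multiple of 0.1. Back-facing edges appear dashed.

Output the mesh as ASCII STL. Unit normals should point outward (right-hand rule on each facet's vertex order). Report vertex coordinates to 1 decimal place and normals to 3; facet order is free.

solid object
 facet normal -0.404 -0.604 -0.687
  outer loop
   vertex 2.2 2.3 0.4
   vertex 1.9 0.0 2.6
   vertex 0.1 2.0 1.9
  endloop
 endfacet
 facet normal -0.521 0.837 0.167
  outer loop
   vertex 2.7 3.0 5.0
   vertex 4.5 4.2 4.6
   vertex 0.1 2.0 1.9
  endloop
 endfacet
 facet normal 0.536 -0.610 0.584
  outer loop
   vertex 2.7 3.0 5.0
   vertex 1.9 0.0 2.6
   vertex 4.5 4.2 4.6
  endloop
 endfacet
 facet normal -0.344 0.920 -0.188
  outer loop
   vertex 3.1 3.0 1.3
   vertex 0.1 2.0 1.9
   vertex 4.5 4.2 4.6
  endloop
 endfacet
 facet normal -0.357 0.876 -0.324
  outer loop
   vertex 3.1 3.0 1.3
   vertex 2.2 2.3 0.4
   vertex 0.1 2.0 1.9
  endloop
 endfacet
 facet normal 0.873 -0.440 -0.210
  outer loop
   vertex 3.1 3.0 1.3
   vertex 4.5 4.2 4.6
   vertex 1.9 0.0 2.6
  endloop
 endfacet
 facet normal 0.778 -0.485 -0.401
  outer loop
   vertex 3.1 3.0 1.3
   vertex 1.9 0.0 2.6
   vertex 2.2 2.3 0.4
  endloop
 endfacet
 facet normal -0.752 -0.549 0.366
  outer loop
   vertex 1.0 1.9 3.6
   vertex 0.1 2.0 1.9
   vertex 1.9 0.0 2.6
  endloop
 endfacet
 facet normal -0.709 0.575 0.409
  outer loop
   vertex 1.0 1.9 3.6
   vertex 2.7 3.0 5.0
   vertex 0.1 2.0 1.9
  endloop
 endfacet
 facet normal -0.290 -0.550 0.784
  outer loop
   vertex 1.0 1.9 3.6
   vertex 1.9 0.0 2.6
   vertex 2.7 3.0 5.0
  endloop
 endfacet
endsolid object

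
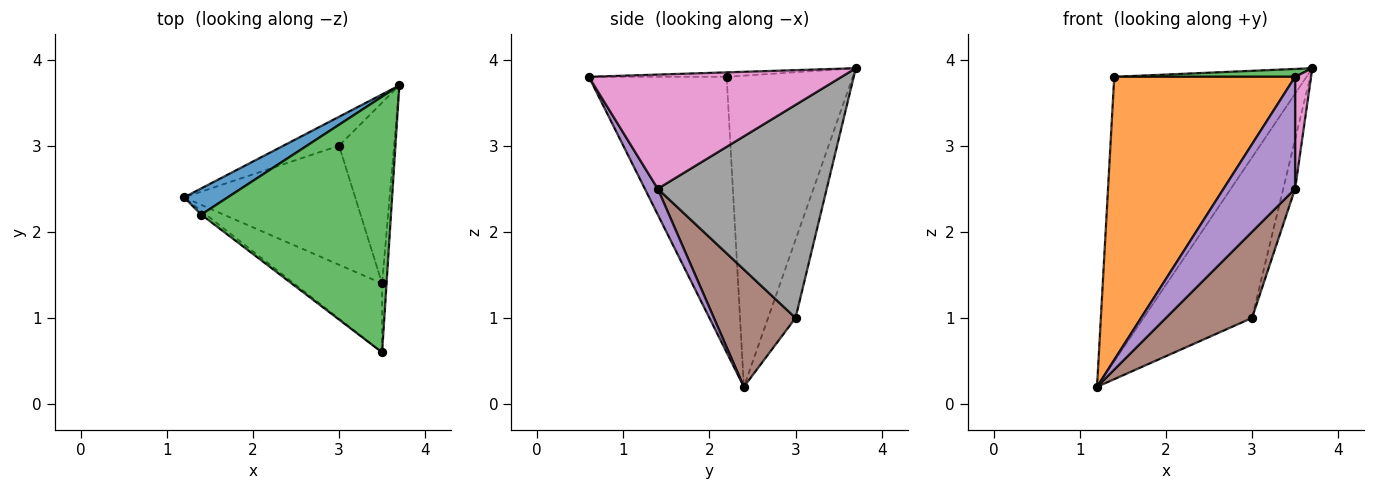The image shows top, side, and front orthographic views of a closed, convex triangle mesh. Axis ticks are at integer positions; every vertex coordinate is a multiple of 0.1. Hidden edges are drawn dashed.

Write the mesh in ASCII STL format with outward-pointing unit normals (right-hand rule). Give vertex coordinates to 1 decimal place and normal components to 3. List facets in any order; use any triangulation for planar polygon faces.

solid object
 facet normal -0.547 0.834 0.077
  outer loop
   vertex 1.4 2.2 3.8
   vertex 3.7 3.7 3.9
   vertex 1.2 2.4 0.2
  endloop
 endfacet
 facet normal -0.606 -0.795 -0.011
  outer loop
   vertex 1.4 2.2 3.8
   vertex 1.2 2.4 0.2
   vertex 3.5 0.6 3.8
  endloop
 endfacet
 facet normal -0.023 -0.031 0.999
  outer loop
   vertex 1.4 2.2 3.8
   vertex 3.5 0.6 3.8
   vertex 3.7 3.7 3.9
  endloop
 endfacet
 facet normal -0.242 0.955 -0.172
  outer loop
   vertex 3.0 3.0 1.0
   vertex 1.2 2.4 0.2
   vertex 3.7 3.7 3.9
  endloop
 endfacet
 facet normal 0.152 -0.842 -0.518
  outer loop
   vertex 3.5 1.4 2.5
   vertex 3.5 0.6 3.8
   vertex 1.2 2.4 0.2
  endloop
 endfacet
 facet normal 0.486 -0.512 -0.708
  outer loop
   vertex 3.5 1.4 2.5
   vertex 1.2 2.4 0.2
   vertex 3.0 3.0 1.0
  endloop
 endfacet
 facet normal 0.997 -0.063 -0.039
  outer loop
   vertex 3.5 1.4 2.5
   vertex 3.7 3.7 3.9
   vertex 3.5 0.6 3.8
  endloop
 endfacet
 facet normal 0.966 0.068 -0.250
  outer loop
   vertex 3.5 1.4 2.5
   vertex 3.0 3.0 1.0
   vertex 3.7 3.7 3.9
  endloop
 endfacet
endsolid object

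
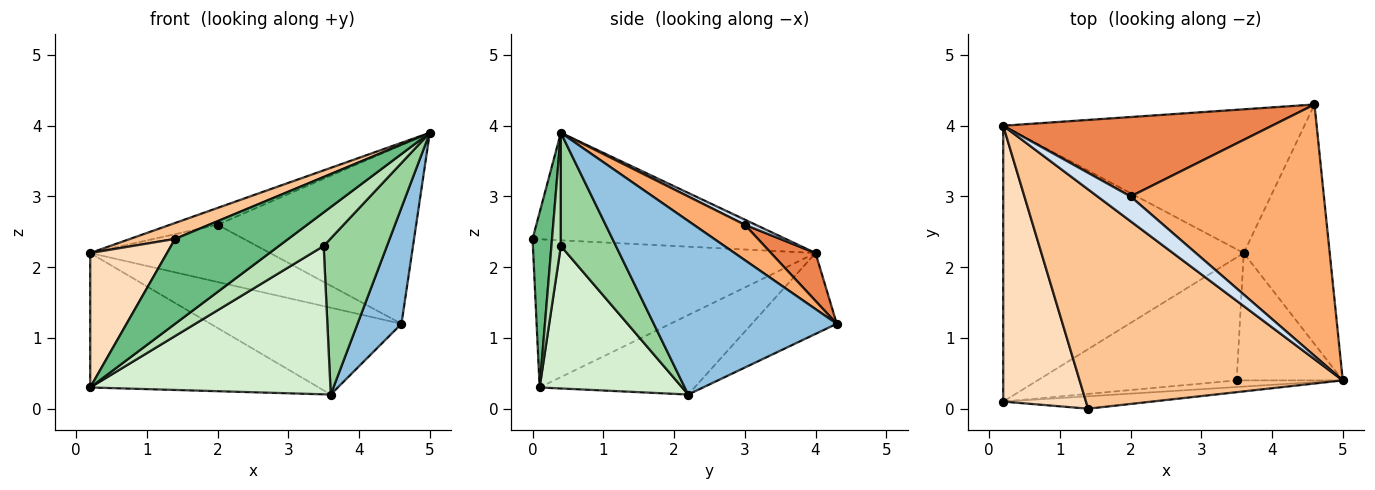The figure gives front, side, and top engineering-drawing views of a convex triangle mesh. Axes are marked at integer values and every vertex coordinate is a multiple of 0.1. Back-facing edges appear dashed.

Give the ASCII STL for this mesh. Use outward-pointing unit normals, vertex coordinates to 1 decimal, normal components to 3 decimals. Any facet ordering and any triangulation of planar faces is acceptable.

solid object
 facet normal -0.224 0.504 -0.834
  outer loop
   vertex 3.6 2.2 0.2
   vertex 0.2 4.0 2.2
   vertex 4.6 4.3 1.2
  endloop
 endfacet
 facet normal 0.876 -0.211 -0.434
  outer loop
   vertex 3.6 2.2 0.2
   vertex 4.6 4.3 1.2
   vertex 5.0 0.4 3.9
  endloop
 endfacet
 facet normal -0.285 0.420 -0.862
  outer loop
   vertex 0.2 0.1 0.3
   vertex 0.2 4.0 2.2
   vertex 3.6 2.2 0.2
  endloop
 endfacet
 facet normal 0.127 0.557 0.821
  outer loop
   vertex 2.0 3.0 2.6
   vertex 0.2 4.0 2.2
   vertex 5.0 0.4 3.9
  endloop
 endfacet
 facet normal 0.143 0.579 0.803
  outer loop
   vertex 2.0 3.0 2.6
   vertex 4.6 4.3 1.2
   vertex 0.2 4.0 2.2
  endloop
 endfacet
 facet normal 0.147 0.573 0.806
  outer loop
   vertex 2.0 3.0 2.6
   vertex 5.0 0.4 3.9
   vertex 4.6 4.3 1.2
  endloop
 endfacet
 facet normal -0.377 -0.067 0.924
  outer loop
   vertex 1.4 0.0 2.4
   vertex 5.0 0.4 3.9
   vertex 0.2 4.0 2.2
  endloop
 endfacet
 facet normal -0.849 -0.231 0.474
  outer loop
   vertex 1.4 0.0 2.4
   vertex 0.2 4.0 2.2
   vertex 0.2 0.1 0.3
  endloop
 endfacet
 facet normal 0.168 -0.976 -0.142
  outer loop
   vertex 1.4 0.0 2.4
   vertex 0.2 0.1 0.3
   vertex 5.0 0.4 3.9
  endloop
 endfacet
 facet normal 0.559 -0.643 -0.524
  outer loop
   vertex 3.5 0.4 2.3
   vertex 3.6 2.2 0.2
   vertex 5.0 0.4 3.9
  endloop
 endfacet
 facet normal 0.202 -0.961 -0.190
  outer loop
   vertex 3.5 0.4 2.3
   vertex 5.0 0.4 3.9
   vertex 0.2 0.1 0.3
  endloop
 endfacet
 facet normal 0.415 -0.700 -0.580
  outer loop
   vertex 3.5 0.4 2.3
   vertex 0.2 0.1 0.3
   vertex 3.6 2.2 0.2
  endloop
 endfacet
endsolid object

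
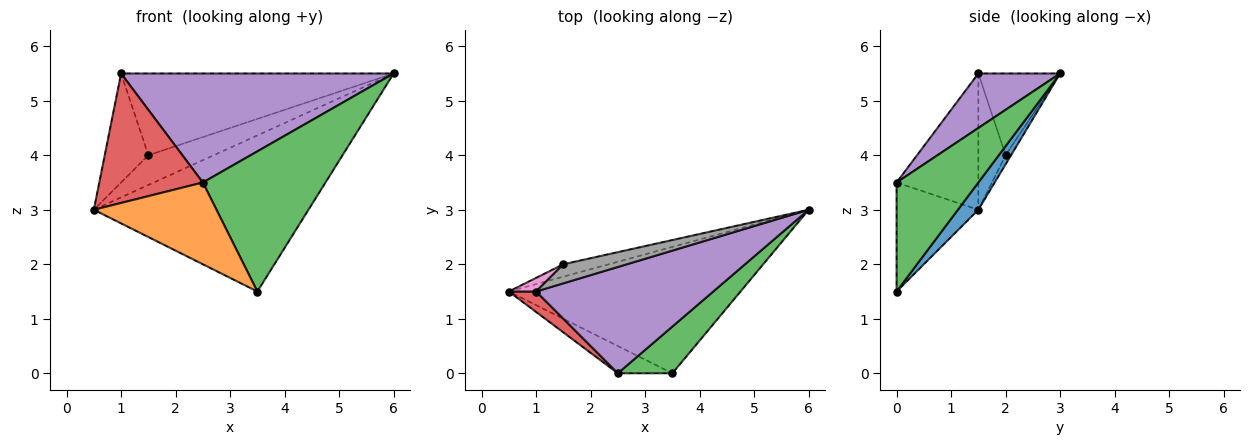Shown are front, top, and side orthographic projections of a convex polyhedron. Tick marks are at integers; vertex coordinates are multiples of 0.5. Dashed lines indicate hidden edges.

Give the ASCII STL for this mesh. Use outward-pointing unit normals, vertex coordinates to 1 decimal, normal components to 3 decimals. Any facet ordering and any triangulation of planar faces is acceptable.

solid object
 facet normal 0.074 0.775 -0.627
  outer loop
   vertex 3.5 0.0 1.5
   vertex 0.5 1.5 3.0
   vertex 6.0 3.0 5.5
  endloop
 endfacet
 facet normal -0.535 -0.802 -0.267
  outer loop
   vertex 2.5 0.0 3.5
   vertex 0.5 1.5 3.0
   vertex 3.5 0.0 1.5
  endloop
 endfacet
 facet normal 0.535 -0.802 0.267
  outer loop
   vertex 2.5 0.0 3.5
   vertex 3.5 0.0 1.5
   vertex 6.0 3.0 5.5
  endloop
 endfacet
 facet normal -0.615 -0.779 0.123
  outer loop
   vertex 1.0 1.5 5.5
   vertex 0.5 1.5 3.0
   vertex 2.5 0.0 3.5
  endloop
 endfacet
 facet normal 0.210 -0.700 0.683
  outer loop
   vertex 1.0 1.5 5.5
   vertex 2.5 0.0 3.5
   vertex 6.0 3.0 5.5
  endloop
 endfacet
 facet normal -0.077 0.920 -0.383
  outer loop
   vertex 1.5 2.0 4.0
   vertex 6.0 3.0 5.5
   vertex 0.5 1.5 3.0
  endloop
 endfacet
 facet normal -0.527 0.843 0.105
  outer loop
   vertex 1.5 2.0 4.0
   vertex 0.5 1.5 3.0
   vertex 1.0 1.5 5.5
  endloop
 endfacet
 facet normal -0.280 0.935 0.218
  outer loop
   vertex 1.5 2.0 4.0
   vertex 1.0 1.5 5.5
   vertex 6.0 3.0 5.5
  endloop
 endfacet
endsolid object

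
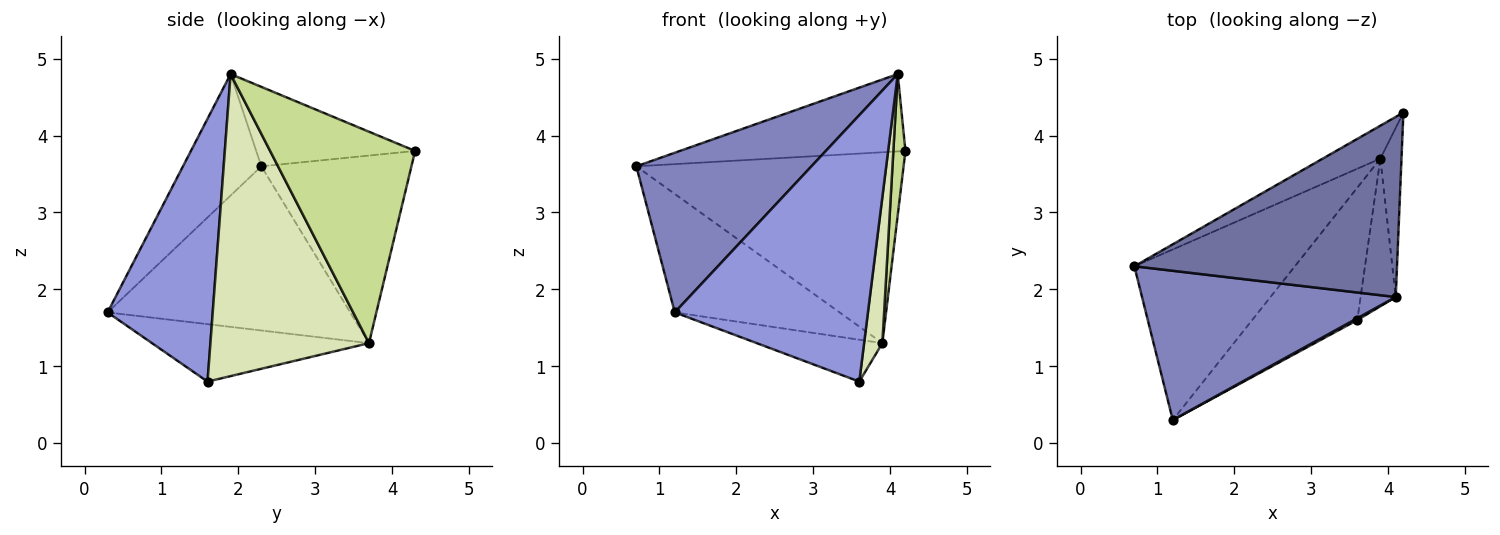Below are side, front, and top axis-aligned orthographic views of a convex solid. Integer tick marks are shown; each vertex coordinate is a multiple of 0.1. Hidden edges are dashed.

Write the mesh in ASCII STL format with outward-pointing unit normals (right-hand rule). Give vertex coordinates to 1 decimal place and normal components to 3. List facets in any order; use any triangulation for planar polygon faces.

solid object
 facet normal -0.268 0.380 0.885
  outer loop
   vertex 4.1 1.9 4.8
   vertex 4.2 4.3 3.8
   vertex 0.7 2.3 3.6
  endloop
 endfacet
 facet normal -0.311 -0.694 0.649
  outer loop
   vertex 1.2 0.3 1.7
   vertex 4.1 1.9 4.8
   vertex 0.7 2.3 3.6
  endloop
 endfacet
 facet normal 0.478 -0.878 0.006
  outer loop
   vertex 1.2 0.3 1.7
   vertex 3.6 1.6 0.8
   vertex 4.1 1.9 4.8
  endloop
 endfacet
 facet normal -0.484 0.862 -0.149
  outer loop
   vertex 3.9 3.7 1.3
   vertex 0.7 2.3 3.6
   vertex 4.2 4.3 3.8
  endloop
 endfacet
 facet normal -0.643 0.437 -0.629
  outer loop
   vertex 3.9 3.7 1.3
   vertex 1.2 0.3 1.7
   vertex 0.7 2.3 3.6
  endloop
 endfacet
 facet normal -0.462 0.267 -0.846
  outer loop
   vertex 3.9 3.7 1.3
   vertex 3.6 1.6 0.8
   vertex 1.2 0.3 1.7
  endloop
 endfacet
 facet normal 0.992 -0.083 -0.099
  outer loop
   vertex 3.9 3.7 1.3
   vertex 4.2 4.3 3.8
   vertex 4.1 1.9 4.8
  endloop
 endfacet
 facet normal 0.987 -0.114 -0.115
  outer loop
   vertex 3.9 3.7 1.3
   vertex 4.1 1.9 4.8
   vertex 3.6 1.6 0.8
  endloop
 endfacet
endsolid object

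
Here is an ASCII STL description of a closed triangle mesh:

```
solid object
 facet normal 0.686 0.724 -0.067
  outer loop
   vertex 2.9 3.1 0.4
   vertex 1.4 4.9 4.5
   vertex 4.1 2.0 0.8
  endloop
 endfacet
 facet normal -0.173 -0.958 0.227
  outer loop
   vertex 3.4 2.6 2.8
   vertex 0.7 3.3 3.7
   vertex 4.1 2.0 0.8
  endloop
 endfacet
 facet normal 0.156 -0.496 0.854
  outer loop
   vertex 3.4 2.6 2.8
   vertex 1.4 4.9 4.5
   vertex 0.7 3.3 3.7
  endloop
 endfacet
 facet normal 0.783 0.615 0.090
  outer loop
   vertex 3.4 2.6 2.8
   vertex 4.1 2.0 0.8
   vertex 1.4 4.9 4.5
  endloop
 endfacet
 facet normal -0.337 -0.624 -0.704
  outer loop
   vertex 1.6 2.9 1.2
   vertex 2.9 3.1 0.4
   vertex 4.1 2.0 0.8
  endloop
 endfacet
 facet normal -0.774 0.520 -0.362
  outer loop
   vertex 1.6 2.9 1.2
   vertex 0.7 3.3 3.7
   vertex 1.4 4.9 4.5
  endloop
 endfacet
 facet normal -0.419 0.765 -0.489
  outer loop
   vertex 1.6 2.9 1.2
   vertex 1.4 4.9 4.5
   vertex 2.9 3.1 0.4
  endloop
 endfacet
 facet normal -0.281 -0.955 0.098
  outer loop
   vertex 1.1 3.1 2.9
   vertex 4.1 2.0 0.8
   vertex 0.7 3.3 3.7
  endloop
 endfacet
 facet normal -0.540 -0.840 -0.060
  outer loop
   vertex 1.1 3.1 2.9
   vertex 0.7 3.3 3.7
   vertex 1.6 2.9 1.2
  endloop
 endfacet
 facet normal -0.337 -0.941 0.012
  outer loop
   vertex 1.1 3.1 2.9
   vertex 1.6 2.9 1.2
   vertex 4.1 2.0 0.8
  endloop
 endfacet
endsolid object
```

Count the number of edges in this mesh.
15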